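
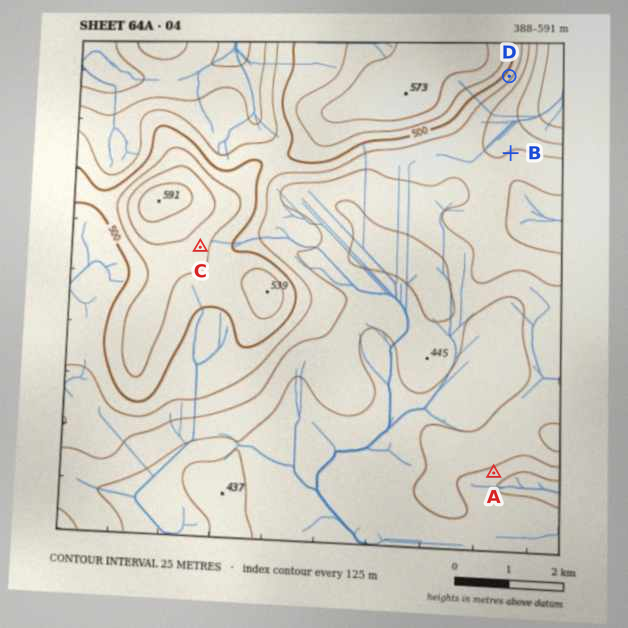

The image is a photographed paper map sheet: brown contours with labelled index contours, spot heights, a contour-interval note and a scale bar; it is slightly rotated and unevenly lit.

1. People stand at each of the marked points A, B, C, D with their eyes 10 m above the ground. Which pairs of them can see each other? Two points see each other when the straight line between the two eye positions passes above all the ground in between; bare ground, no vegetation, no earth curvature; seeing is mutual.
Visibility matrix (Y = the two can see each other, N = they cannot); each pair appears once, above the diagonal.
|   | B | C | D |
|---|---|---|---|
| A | N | N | N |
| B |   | Y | Y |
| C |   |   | N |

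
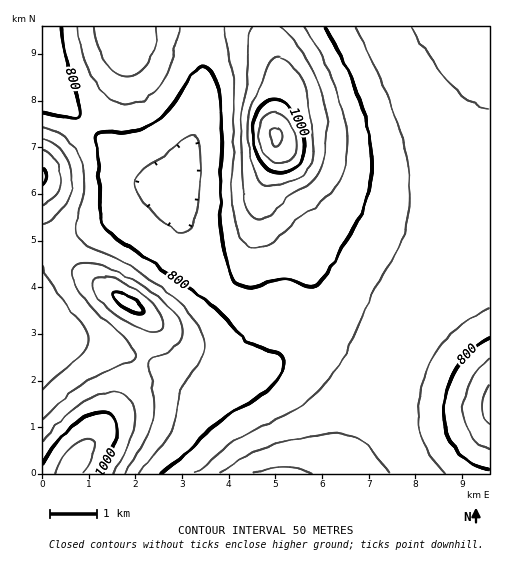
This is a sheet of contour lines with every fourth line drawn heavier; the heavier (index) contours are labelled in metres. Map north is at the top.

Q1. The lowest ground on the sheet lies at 640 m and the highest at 1110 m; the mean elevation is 810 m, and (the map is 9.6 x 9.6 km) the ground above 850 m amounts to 27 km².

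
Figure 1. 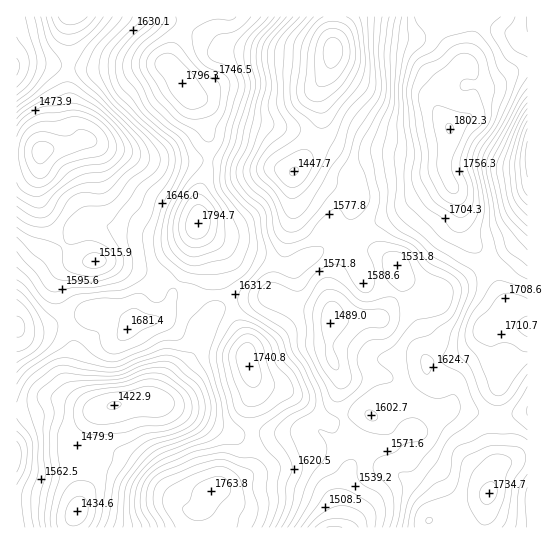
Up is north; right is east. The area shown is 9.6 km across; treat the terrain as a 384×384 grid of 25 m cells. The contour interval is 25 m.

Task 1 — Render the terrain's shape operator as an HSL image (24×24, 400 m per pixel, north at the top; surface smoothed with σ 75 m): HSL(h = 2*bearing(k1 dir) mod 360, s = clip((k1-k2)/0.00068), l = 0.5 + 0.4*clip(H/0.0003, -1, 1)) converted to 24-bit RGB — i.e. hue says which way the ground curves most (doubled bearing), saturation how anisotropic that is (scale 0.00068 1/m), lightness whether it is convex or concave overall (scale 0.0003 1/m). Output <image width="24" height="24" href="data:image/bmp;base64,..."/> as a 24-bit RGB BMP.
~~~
<image width="24" height="24" href="data:image/bmp;base64,Qk32BgAAAAAAADYAAAAoAAAAGAAAABgAAAABABgAAAAAAMAGAAATCwAAEwsAAAAAAAAAAAAApbdhbE0zDSMmER4ikTs3xRxDqLo1s9+NyaTBb7SqvquJ38HatY/Uek/HERTJJ4jFG31VKl1R6du879zpike1xENIyuKfYbuQfHhFoUxVHxRJDEhKQWKVk4zQ4OfrrrPRxojHzqjBjs2rq19owW2VkE2oQi5/VUWCV42CI3FTHe9DyJByry220qDQ9O3Xa4JIXcSmXnvINQuxOoTCBpeHKr/K5+zftJXUsKLS6+Dry33izJDPyHS+l1K+QEidLWutmIPIktbhNKKkrJNYeDl5msOI9q+U0mqK37nTMD1qGh1ZhJiyPIW7FKmOWdVuhne3vJer0YVWfx0syKNRsXqBmDixp2+8SW+ZMZpef5VIUIOUY0Scicy5cre53rnW9Nfr4E9ekStyH4+VNsjOZW+oRKaNKp8+SEgqiBMW0x8ApWkJw8oMS1YZQ1MolE1SnD2St243MsUyK0MkKGU2ibZgnZRViJY5qdVgUI82xGSnmZ8yGyUOHCkKXXkWNzAUIxoQKiAQvzIh89nJyractE6OPueSAOPuch754drtv3vIWEe1XZ42JEkimUgd28QAVZsHPVAoUk0kjRQaVhoLNToDEjgAIiQPPjIcImBBd69n6uSco+Onxtvwz/DzEimbDAsu2Z9FpEpqrSdtps+aIChppF2a8enayr1/lT9FNl5TYiWlyIrs79zsV0+7FF5aKamaL6XiW4XA6fXWneieV9SNtnyCIwYtXRRfws54aEahd5a6zoG0hCqpTqByxNed74Sd8NvjYXDqG1LHU2fF89jx6cbzSlTdS/PXAISeI6Xd8vHZ4tzvykqaa0IjDwM9UKbPr9DFckHWoMrRl0e7vh3a2MmMmrJHsj1U3O/cWinmfBXPcbyYQruJ16TW28T1gsfYIUljF31bmP95z0E7zBRozoZ8CgwpRG0qdpARIxURwNVJOXmtKhC48tvZsHfHmLvSuNqnKBJ3Y1rj09b4mJj02qzdnDmS1FR6q0N8FmAVifEAJCQPbSIV9agkFBAjbSAstudEC7Scic94LmkrDiAl4dJgzJ6hsNrRwnRXIzlXGsNRMnBeqyZcvjohli48pygUk24qrLh+07hQExsyNrCm4dqOHRNVUp/Q1/XWIGq7dSlNjysWFSQPRtoLd+ZHd7hLikpjrE5qaVUYJikKKiQJup4vvCZsy1FmudR+UbFprMqpQonkK3//+tH1VTfnLdeU5eNtJwwbMBAWx3Vkecm/Zd6BWuhzdJliUz2zxDbO31OdczfDM6nifbG4TSXH7K3T8u/ZYufcqsrHT8+uCy5RtzmW33+vmIzQyiCGrxWqOKvGksuxpcN+YehhXruSW8G/OkV6XRZ816KynqTbRjzSe5asFSBt3cPg9O3Xk7Xdi7PW15rSBhtCKDVc47yoPlCMwTDczW3fh461hVpN2uBiqfSQE8OARniDIS9fIRSr3szNfYG4bDmQqGqeK4C2Tb+j//zMnsZIS4KCwXqRHgKXWyiwvbFerjw5NCI7qIRYzGeWumaz3fbV0/jYQFmVHlpNED5FDBUnn85st3q4TjGsuIGncjpqaH4u/9qE/9k1ITIPITAKKBELDSYhwXF/2G2gPD58Wo6Nr3bB3c6m3//M3NFqUSM9PIFWEBsjCCsRWZUHUksaKQ4KVSkDTjUPV2Ea//Mx/9yMeFGcNiVcP2VkDVJJJqBOrz2LnXvBdpWobTRr4+CA/+mfnGEVYHUnKZMkEg0mJ3NURpcoJwwOKREKj3EnnYlBQMMzhfNT8u+xXG2ZTCfHjbDlRaz3FzGuTXqpnXWysj+msk+YtceO+eTS83OsqcyAQXUyEhgzJnZadyBzPBdVYJ61fsHTpL/Jr86qu+XF0OS1nKxsFoFxLMVvLU6fIw54ko+ySlWXqR6j3JVno/KhyWxk9Nff+arR1S+nlYXdF3TJNBSSOz7Xp83hSXSmpLh+1/Tbmt3e6sng48nkUXrQQJ57DyQeDjZClE13WyFEXSVm6PTX2ceUg4VB0LFB353C/V7t0L3jMjvzAB3wgIHldHTSpILm2/Dvz/nZQ8azyTlB4KhvmUlnlT6EVI+YBCIvLBxGjh9iSrl9v+6rw5/P6JTLvea+PXyj6pnt08GKJ2irCg+vWFnKb5PMlaPS49rH66qEcx4eX1Ij/8oMUkkWPVwjjX89DhQlDxEkXLFomb+MdewWfH0olMqG4MSwjUScdXY9nMpzJpOHCx03Vjl0kYRIWGYcik8O/2QQrlA2mUmA6rqx2ICaNZV0ZIg7FAwnBjk6K818cJ2u7IB0X9oyM20h4WsFakMXTb08"/>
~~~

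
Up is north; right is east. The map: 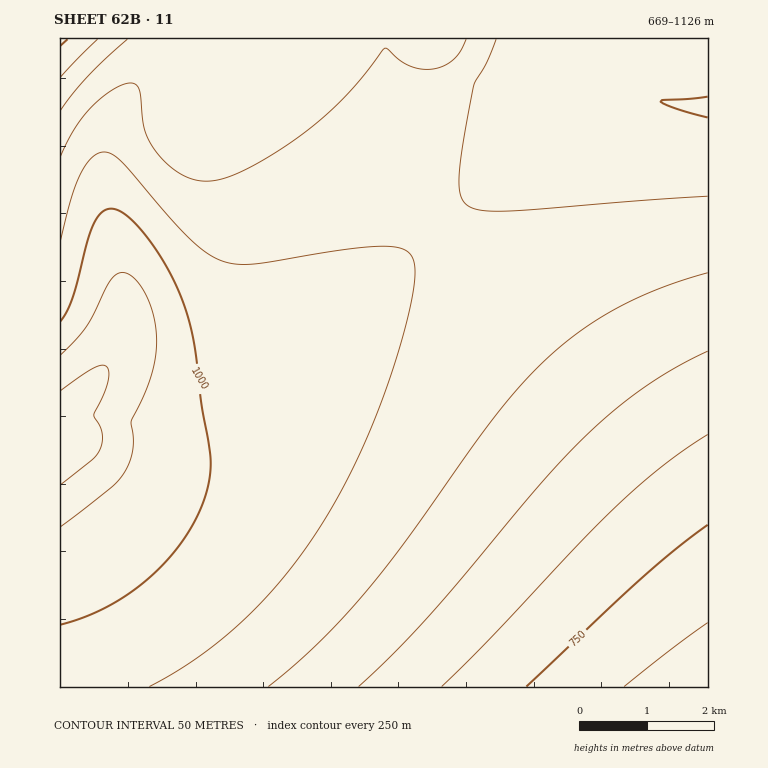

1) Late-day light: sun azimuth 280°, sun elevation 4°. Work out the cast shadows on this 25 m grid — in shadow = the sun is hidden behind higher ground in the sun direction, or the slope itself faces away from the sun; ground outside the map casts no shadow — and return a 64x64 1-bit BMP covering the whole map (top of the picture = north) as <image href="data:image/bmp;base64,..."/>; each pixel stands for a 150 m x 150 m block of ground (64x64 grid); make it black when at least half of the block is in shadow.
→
<image width="64" height="64" href="data:image/bmp;base64,Qk0+AgAAAAAAAD4AAAAoAAAAQAAAAEAAAAABAAEAAAAAAAACAAATCwAAEwsAAAIAAAAAAAAA////AAAAAAAAAAAAAAAAAAAAAAAAAAAAAAAAAAAAAAAAAAAAAAAAAAAAAAAAAAAAAAAAAAAAAAAAAAAAAAAAAAAAAAAAAAAAAAAAAAAAAAAAAAAAAAAAAAAAAAAAAAAAAAAAAAAAAAAAAAAAAAAAAAAAAAAAAAAAAAAAAAAAAAAAAAAAAAAAAAAAAAAAAAAAwAAAAAAAAAD4AAAAAAAAAP8AAAAAAAAA/+AAAAAAAAB/+AAAAAAAAB/4AAAAAAAAH/gAAAAAAAAf+AAAAAAAAB/wAAAAAAAAD/gAAAAAAAAP/AAAAAAAAA/+AAAAAAAAB/4AAAAAAAAD/wAAAAAAAAP/AAAAAAAAAf8AAAAAAAAB/wAAAAAAAAD/AAAAAAAAAP8AAAAAAAAA/wAAAAAAAAD/AAAAAAAAAP4AAAAAAAAA/gAAAAAAAAD+AAAAAAAAAPwAAAAAAAAA/AAAAAAAAAD4AAAAAAAAAPgAAAAAAAAA8AAAAAAAAADwAAAAAAAAAOAAAAAAAAAA4AAAAAAAAAHAAAAAAAAAAcAAAAAAAAABwAAAAAAAAAHAAAAAAAAAAcAAAAAAAAABwAAAAAAAAACAAAAAAAAAAAAAAAAAAAAAAAAAAAAAAAAAAAAAAAAAAAAAAAAAAAAAAAAAAAAAAAAAAAAAAAAAAAAAAAAAAAAAAAAAAAAAAA=="/>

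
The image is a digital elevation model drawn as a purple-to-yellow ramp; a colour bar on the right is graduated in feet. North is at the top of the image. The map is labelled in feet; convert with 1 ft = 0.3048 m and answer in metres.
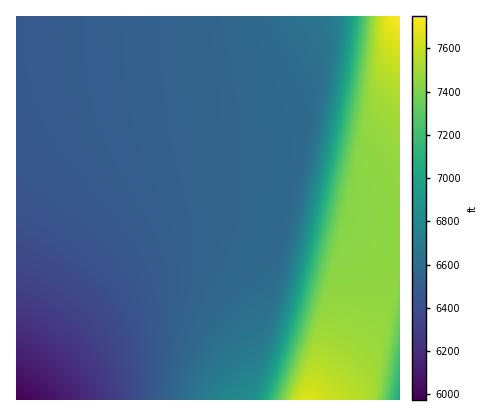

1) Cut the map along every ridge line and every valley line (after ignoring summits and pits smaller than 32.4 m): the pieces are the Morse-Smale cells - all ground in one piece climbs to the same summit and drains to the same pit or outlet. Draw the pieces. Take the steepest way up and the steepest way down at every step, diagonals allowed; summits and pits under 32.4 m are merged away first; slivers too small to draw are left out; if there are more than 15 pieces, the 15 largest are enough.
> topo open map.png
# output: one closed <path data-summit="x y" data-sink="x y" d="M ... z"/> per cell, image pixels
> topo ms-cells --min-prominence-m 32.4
<path data-summit="400 16" data-sink="16 400" d="M400 16l-384 0 0 360 37-64 37-48 36-33 38-21 40-10 40 0 94 21 38 11 24 2z"/><path data-summit="306 400" data-sink="16 400" d="M232 199l-36 2-32 9-26 13-28 21-35 38-29 42-30 54 0 22 302 0 46-52 16-26 16-60 4-8 0-20-24-2-112-29z"/><path data-summit="306 400" data-sink="400 400" d="M400 254l-15 54-10 24-19 26-36 42 80 0z"/>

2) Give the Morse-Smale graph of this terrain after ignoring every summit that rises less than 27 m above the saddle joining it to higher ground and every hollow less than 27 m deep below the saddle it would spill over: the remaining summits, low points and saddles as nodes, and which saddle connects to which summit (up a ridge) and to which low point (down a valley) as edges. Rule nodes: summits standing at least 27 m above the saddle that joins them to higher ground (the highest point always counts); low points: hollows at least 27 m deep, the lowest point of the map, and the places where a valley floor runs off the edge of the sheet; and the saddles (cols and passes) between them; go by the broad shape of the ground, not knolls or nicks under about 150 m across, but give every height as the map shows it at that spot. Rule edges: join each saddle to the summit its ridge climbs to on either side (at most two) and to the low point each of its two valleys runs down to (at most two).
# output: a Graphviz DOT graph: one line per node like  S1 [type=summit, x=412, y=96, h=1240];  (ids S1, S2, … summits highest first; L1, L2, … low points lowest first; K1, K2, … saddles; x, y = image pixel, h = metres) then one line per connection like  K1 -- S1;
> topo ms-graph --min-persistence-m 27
graph terrain {
  S1 [type=summit, x=400, y=16, h=2362];
  S2 [type=summit, x=304, y=400, h=2335];
  L1 [type=low, x=16, y=400, h=1821];
  L2 [type=low, x=400, y=400, h=2141];
  K1 [type=saddle, x=398, y=258, h=2272];
  K2 [type=saddle, x=400, y=234, h=2271];
  K1 -- S2;
  K1 -- L1;
  K1 -- L2;
  K2 -- S1;
  K2 -- S2;
  K2 -- L1;
}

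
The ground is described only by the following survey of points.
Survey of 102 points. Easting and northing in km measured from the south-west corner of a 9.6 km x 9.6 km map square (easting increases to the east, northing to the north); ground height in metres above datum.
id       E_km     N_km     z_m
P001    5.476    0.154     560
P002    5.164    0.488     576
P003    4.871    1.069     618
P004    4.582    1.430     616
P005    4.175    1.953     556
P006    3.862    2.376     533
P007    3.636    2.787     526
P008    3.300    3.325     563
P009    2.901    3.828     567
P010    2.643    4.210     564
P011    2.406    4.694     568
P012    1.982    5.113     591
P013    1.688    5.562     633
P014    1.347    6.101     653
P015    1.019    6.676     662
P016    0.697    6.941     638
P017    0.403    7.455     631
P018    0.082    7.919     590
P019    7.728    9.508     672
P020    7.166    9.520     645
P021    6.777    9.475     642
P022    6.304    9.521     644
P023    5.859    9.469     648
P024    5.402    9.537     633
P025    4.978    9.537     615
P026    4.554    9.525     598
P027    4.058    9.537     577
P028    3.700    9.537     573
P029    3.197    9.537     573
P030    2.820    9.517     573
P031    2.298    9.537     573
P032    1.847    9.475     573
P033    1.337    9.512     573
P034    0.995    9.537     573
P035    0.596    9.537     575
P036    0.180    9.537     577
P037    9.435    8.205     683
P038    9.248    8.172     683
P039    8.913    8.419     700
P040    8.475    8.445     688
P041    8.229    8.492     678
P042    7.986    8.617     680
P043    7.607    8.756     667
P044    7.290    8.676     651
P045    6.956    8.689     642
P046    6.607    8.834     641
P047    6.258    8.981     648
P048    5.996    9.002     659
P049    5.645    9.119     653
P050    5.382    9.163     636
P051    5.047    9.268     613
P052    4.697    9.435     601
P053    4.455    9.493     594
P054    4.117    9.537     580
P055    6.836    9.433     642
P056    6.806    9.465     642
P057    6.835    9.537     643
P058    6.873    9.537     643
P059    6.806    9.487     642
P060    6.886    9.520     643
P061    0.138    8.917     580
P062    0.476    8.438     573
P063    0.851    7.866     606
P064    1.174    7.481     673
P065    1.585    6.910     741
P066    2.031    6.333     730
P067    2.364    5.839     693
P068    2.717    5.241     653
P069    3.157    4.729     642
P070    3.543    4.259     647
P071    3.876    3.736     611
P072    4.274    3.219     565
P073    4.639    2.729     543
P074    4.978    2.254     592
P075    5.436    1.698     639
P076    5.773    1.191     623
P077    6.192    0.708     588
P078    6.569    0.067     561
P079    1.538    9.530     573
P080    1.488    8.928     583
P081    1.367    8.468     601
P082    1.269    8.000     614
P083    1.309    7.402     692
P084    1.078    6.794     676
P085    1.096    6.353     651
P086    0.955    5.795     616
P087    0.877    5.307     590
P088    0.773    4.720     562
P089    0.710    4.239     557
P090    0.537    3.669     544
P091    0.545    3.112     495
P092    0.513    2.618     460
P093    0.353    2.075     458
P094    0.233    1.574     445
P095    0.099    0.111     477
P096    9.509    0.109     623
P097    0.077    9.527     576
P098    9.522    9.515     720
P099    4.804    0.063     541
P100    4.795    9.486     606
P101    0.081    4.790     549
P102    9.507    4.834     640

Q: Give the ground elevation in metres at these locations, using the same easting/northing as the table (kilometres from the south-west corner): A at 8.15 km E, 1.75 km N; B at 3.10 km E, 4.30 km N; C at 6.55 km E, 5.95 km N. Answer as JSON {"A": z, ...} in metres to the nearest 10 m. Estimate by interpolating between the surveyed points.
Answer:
{"A": 640, "B": 610, "C": 570}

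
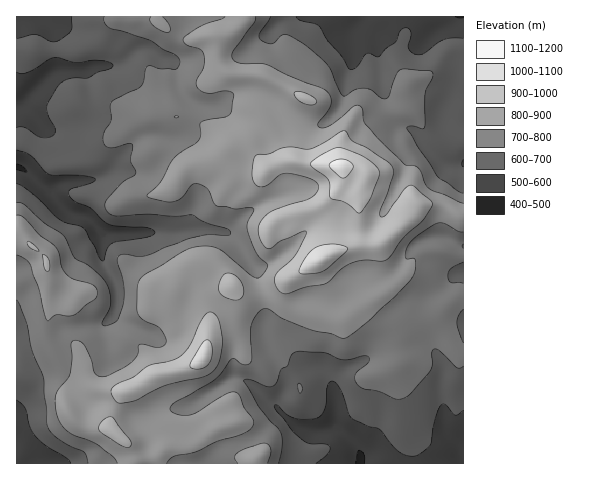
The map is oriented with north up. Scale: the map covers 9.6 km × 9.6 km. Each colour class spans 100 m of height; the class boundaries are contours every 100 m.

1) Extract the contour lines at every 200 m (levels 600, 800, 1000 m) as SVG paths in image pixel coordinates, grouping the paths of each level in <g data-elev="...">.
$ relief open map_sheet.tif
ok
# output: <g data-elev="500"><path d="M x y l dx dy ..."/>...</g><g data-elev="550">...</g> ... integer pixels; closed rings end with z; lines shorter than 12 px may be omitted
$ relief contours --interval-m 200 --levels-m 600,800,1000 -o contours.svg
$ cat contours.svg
<g data-elev="600"><path d="M316 463l12-10 2-4-1-3-6-2-14 0-5-3-12-11-18-24 2-1 2 0 8 9 9 4 13 1 10-1 4-4 3-5 2-21 3-7 5 1 5 6 8 25 3 5 17 8 11 3 17 20 11 7 11-1 12-9 5-28 6-13 5 0 9 10 8-5"/><path d="M17 400l8 9 5 18 6 10 11 9 19 12 5 5"/><path d="M17 150l14 5 14 16 4 3 32 1 14 3 0 2-3 2-22 7-2 4 2 4 6 5 14 6 13 12 6 4 8 2 30 2 6 2 2 4-9 3-34 6-5 6-3 11-2 1-18-32-4-3-13-3-7-3-26-25-10-8-7-3"/><path d="M17 72l4 2 6-1 22-14 6-2 21 6 18-3 10 1 7 2 2 3-4 3-11 3-9 6-20 1-6 2-4 4-12 21 1 10 7 13 0 4-2 3-5 2-7-1-16-10-8 1"/><path d="M463 38l-18 1-7 4-13 10-8 2-5-2-3-4-1-3 3-10 0-4-2-4-5 0-4 4-5 10-9 6-7 8-2 1-7-4-3 1-10 12-7 4-9-15-14-15-8-14-19-6-4-3"/><path d="M72 17l-1 14-14 10-7 0-15-6-18 4"/></g><g data-elev="800"><path d="M167 463l7-7 22-4 21-11 26-7 9-7 2-4-1-4-9-12-5-12-4-3-10 3-26 16-9 4-13-1-5-2-2-3 6-7 39-23 16-20 4 0 9 6 6-2 2-5-1-32 3-8 6-8 7-1 16 10 22 9 25 5 12 5 4 0 24-18 25-23 16-18 4-8 0-11-2-2-7 1-1-4 3-9 6-8 18-12 7-3 7 1 13 7 4 1"/><path d="M268 463l3-14-2-4-5-2-19 6-8 4-2 5 3 5"/><path d="M17 255l8 4 6 6 8 23 8 32 1 1 8-6 12 1 7-1 22-18 0-6-3-6-20-6-7-4-5-8-3-14-4-7-16-11-15-18-7-2"/><path d="M463 203l-35-15-3-5-6-15-5-2-7 0-3-2-39-40-2-5 0-9-3-4-6 0-25 20-9 2-2-3 0-2 10-12 3-8-1-7-4-6-36-14-24-12-24 0-8-3-2-5 1-4 21-30 2-5"/><path d="M151 17l-1 3 4 6 7 5 7 1 2-1 0-5-8-9"/><path d="M225 17l-26 10-14 9-2 4 3 5 14 4 4 5 0 12-8 15 1 7 4 3 7 2 16-2 8 1 2 4-3 16-6 5-18 3-7 3 1 11-2 6-25 18-13 23-14 15 18 6 9 0 7-4 10-12 5-3 6 2 6 4 6 14 3 3 19 3 16-1 2 3-7 12 1 8 9 22 10 11 1 2-6 10-6 2-38-29-12-3-17 3-44 25-5 5-2 5-1 23 1 7 5 6 14 6 4 3 5 11-2 6-7 1-17-3-2 2-1 9-7 8-20 12-8 2-5-2-3-3-3-12-8-16-6-4-5 2 0 16-2 16-3 5-8 10-4 8 1 10 2 11 4 8 6 6 30 13 15 11 4 7"/></g><g data-elev="1000"><path d="M194 369l9-1 7-6 2-13-3-9-2 0-4 2-11 19-2 6z"/><path d="M300 273l14 0 9-2 22-19 2-4-6-3-9-1-17 4-6 4-5 8-5 10z"/><path d="M357 213l3 0 2-2 9-15 8-21 0-4-2-4-15-11-22-8-10 2-18 11-2 3 1 2 17 14 2 18 16 5z"/></g>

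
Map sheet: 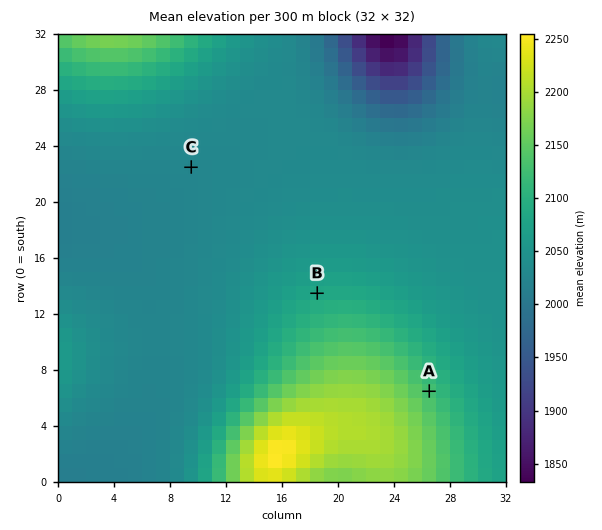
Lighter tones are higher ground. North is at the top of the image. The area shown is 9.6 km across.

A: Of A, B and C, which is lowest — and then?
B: C B A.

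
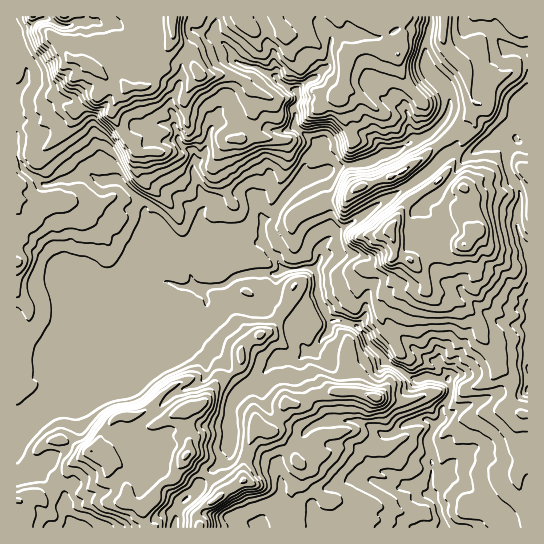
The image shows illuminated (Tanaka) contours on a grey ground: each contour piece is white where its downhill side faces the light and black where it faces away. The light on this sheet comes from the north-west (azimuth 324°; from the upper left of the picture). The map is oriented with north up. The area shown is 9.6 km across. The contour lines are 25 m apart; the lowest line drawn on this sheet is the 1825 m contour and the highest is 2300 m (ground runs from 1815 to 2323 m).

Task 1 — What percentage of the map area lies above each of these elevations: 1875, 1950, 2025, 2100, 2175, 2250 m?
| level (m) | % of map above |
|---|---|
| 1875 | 97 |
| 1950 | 86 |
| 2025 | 48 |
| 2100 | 26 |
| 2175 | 11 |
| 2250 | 3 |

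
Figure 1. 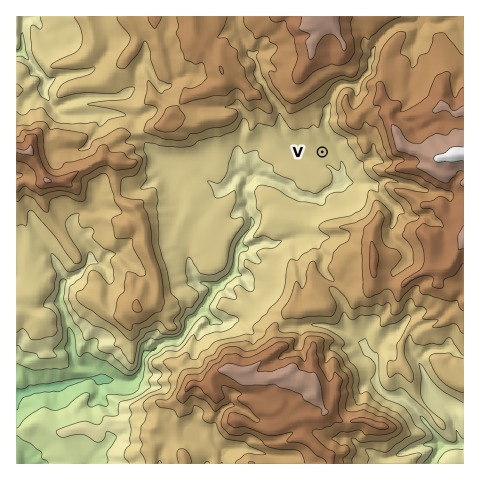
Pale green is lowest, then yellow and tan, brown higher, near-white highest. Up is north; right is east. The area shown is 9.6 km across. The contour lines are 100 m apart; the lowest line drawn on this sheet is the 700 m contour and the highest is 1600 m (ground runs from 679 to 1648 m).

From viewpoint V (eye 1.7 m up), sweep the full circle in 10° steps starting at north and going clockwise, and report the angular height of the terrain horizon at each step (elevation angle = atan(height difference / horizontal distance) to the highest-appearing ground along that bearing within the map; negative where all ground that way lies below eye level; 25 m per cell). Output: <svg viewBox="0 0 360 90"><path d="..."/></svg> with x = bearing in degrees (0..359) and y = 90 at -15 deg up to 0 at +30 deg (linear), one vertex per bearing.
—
<svg viewBox="0 0 360 90"><path d="M0 36l10 0 10-2 10-6 10-6 10-1 10 6 10-1 10-1 10 3 10 4 10 9 10 2 10-1 10-1 10 0 10 6 10 1 10 1 10-2 10 1 10 4 10 6 10-4 10-1 10 0 10 1 10-3 10-1 10-4 10 0 10-5 10 0 10-9 10-1 10 2"/></svg>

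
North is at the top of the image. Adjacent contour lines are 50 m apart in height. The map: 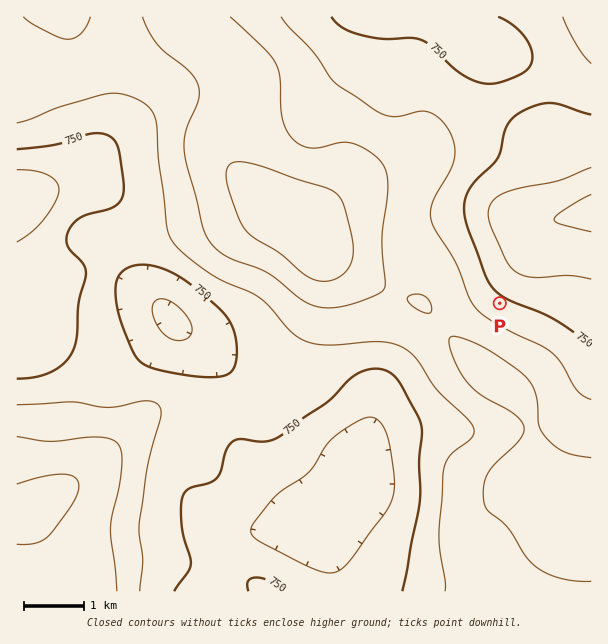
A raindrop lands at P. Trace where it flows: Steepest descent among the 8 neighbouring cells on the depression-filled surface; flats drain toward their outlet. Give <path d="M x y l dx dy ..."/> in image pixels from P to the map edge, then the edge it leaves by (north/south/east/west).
<path d="M500 303l18-18 1-7 3-5 0-3 3-4 0-3 5-8 1-7 3-5 0-3 3-6 14-13 4 0 2-2 7 0 2-1 7 0 2-2 7 0 2-1 7 0"/>
exit: east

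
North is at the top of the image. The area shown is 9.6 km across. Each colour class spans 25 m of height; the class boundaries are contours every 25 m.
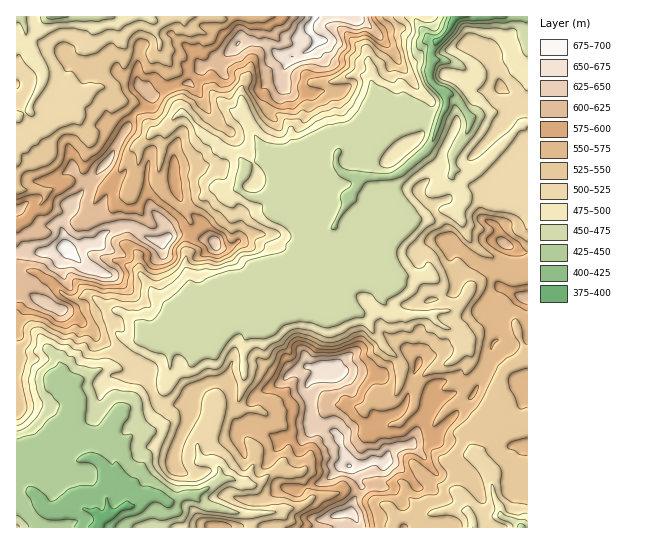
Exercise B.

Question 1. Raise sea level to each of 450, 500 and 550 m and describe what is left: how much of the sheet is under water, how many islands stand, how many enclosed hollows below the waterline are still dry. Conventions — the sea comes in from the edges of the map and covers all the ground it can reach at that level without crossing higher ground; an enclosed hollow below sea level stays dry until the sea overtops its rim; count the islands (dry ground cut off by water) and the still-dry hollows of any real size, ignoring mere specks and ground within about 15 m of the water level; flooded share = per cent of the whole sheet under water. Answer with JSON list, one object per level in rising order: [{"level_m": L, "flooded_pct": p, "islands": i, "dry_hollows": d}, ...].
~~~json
[{"level_m": 450, "flooded_pct": 8, "islands": 0, "dry_hollows": 0}, {"level_m": 500, "flooded_pct": 37, "islands": 0, "dry_hollows": 0}, {"level_m": 550, "flooded_pct": 66, "islands": 0, "dry_hollows": 0}]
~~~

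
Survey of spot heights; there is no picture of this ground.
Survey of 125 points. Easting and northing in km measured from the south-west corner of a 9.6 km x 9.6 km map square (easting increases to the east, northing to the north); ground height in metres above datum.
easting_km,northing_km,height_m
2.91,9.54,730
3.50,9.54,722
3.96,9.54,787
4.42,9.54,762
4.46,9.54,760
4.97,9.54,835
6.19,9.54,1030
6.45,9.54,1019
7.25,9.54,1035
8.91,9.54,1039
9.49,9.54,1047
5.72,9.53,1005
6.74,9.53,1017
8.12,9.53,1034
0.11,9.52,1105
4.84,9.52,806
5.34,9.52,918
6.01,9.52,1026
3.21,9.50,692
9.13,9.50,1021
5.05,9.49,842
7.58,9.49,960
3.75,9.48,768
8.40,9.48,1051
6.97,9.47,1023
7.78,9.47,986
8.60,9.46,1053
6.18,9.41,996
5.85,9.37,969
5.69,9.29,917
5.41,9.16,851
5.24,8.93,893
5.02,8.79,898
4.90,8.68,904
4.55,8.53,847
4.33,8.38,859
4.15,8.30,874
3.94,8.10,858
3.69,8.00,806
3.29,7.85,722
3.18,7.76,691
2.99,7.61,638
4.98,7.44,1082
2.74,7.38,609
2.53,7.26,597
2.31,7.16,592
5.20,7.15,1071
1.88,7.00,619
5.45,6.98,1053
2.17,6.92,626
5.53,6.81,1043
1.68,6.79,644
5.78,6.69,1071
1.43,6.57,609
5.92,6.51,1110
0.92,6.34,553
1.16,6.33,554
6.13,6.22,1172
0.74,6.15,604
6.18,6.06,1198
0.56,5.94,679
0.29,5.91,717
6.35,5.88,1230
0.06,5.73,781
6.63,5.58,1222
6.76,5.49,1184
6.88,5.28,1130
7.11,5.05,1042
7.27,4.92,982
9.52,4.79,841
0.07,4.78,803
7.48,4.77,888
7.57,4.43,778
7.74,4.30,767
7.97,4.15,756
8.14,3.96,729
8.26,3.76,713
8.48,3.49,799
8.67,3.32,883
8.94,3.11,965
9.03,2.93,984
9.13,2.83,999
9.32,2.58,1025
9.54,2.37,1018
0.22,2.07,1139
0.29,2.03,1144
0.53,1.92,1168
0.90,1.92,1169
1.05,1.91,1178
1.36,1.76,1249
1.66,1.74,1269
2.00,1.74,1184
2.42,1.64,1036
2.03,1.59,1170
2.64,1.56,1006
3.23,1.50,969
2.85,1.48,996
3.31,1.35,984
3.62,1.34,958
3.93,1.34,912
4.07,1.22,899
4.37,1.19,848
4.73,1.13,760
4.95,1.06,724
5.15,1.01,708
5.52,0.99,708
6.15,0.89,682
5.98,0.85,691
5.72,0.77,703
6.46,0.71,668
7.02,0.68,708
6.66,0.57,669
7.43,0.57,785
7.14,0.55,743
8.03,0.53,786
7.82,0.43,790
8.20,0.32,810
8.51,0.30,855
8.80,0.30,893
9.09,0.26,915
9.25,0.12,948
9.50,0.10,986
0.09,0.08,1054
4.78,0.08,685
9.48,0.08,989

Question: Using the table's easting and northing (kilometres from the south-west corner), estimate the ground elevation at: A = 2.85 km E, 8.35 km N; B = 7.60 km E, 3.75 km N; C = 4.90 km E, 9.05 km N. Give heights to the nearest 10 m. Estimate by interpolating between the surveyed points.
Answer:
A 630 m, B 660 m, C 780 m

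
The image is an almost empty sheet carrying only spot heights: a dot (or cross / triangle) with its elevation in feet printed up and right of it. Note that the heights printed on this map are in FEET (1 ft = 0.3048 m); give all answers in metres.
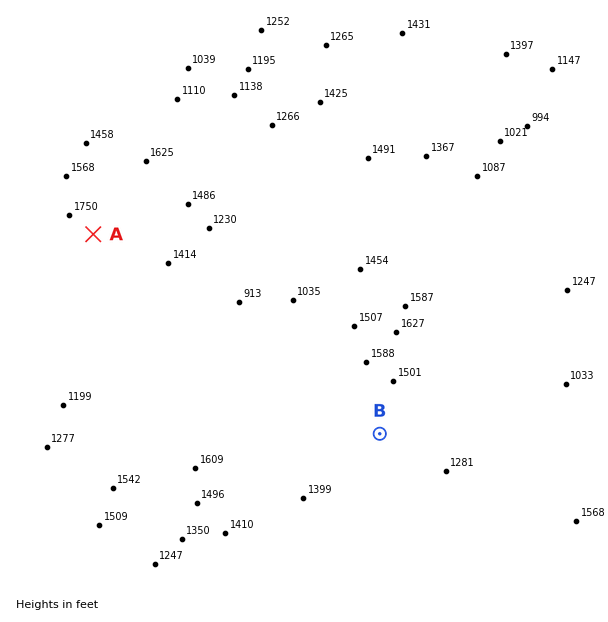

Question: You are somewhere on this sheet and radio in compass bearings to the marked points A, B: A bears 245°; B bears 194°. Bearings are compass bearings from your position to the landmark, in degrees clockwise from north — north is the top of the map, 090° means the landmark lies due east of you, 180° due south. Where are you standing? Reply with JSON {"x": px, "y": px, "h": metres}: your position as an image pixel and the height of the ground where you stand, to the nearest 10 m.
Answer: {"x": 474, "y": 57, "h": 420}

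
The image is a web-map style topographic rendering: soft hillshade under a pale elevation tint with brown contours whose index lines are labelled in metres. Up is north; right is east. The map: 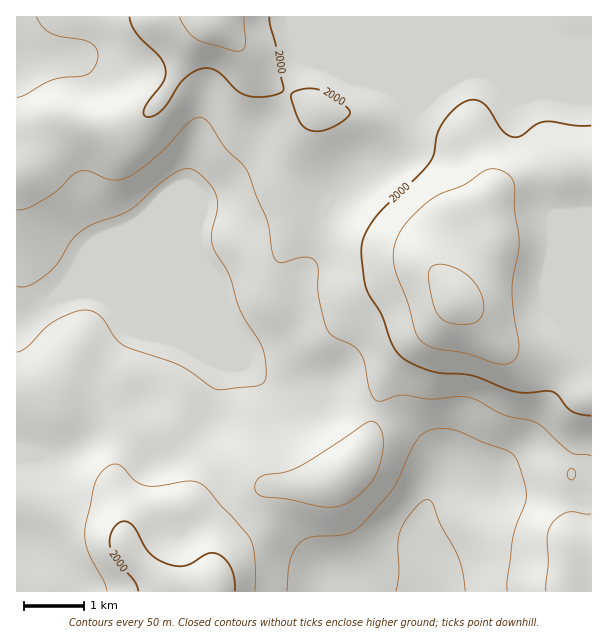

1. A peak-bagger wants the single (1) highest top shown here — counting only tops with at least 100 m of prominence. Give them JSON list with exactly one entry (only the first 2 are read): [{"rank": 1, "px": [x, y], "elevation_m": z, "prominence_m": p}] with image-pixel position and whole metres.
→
[{"rank": 1, "px": [458, 300], "elevation_m": 2118, "prominence_m": 279}]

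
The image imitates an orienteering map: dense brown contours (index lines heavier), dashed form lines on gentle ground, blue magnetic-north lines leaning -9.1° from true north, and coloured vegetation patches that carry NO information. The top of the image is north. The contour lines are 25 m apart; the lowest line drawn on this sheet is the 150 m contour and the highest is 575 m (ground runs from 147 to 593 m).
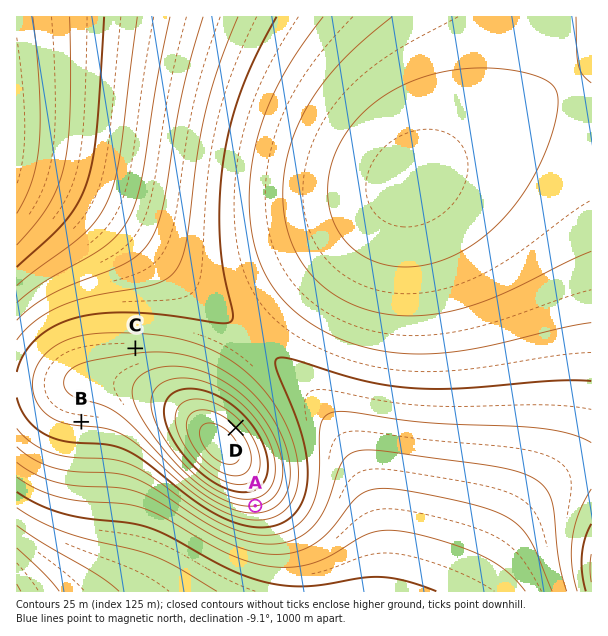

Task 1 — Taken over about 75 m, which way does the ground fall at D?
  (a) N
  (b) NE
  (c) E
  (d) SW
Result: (b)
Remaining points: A S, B S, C N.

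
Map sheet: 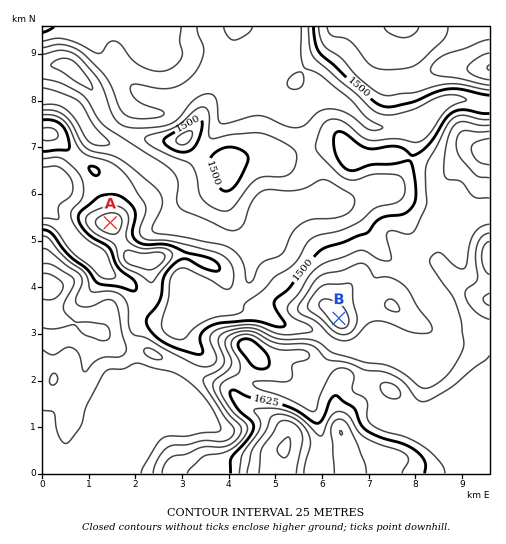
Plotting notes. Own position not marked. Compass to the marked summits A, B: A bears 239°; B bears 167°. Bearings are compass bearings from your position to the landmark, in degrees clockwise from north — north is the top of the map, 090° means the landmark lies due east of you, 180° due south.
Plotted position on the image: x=292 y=114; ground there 1440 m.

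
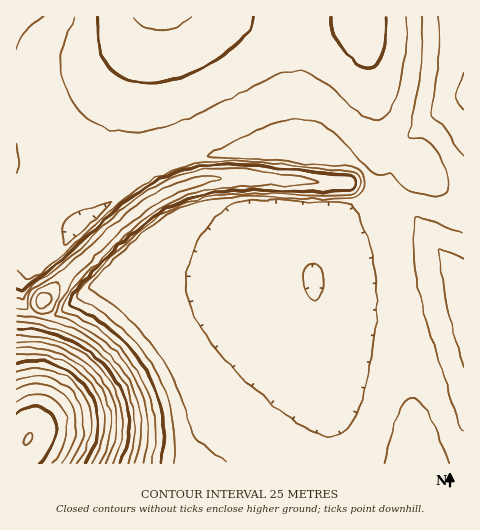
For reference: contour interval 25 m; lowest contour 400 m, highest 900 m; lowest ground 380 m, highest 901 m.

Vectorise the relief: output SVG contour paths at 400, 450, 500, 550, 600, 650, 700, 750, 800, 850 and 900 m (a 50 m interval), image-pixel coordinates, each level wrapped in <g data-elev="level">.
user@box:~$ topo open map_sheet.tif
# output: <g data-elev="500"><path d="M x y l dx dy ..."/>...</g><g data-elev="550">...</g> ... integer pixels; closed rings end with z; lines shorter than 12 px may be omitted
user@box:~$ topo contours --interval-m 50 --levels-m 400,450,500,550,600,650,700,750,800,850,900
<g data-elev="400"><path d="M463 365l-17-63-5-29-2-22 1-2 2 1 21 9"/><path d="M315 299l-3-1-4-5-4-12 1-11 3-5 4-1 3 0 4 3 4 13-1 14-3 4z"/><path d="M463 110l-6-14 6-24"/></g><g data-elev="450"><path d="M227 463l-27-21-5-5-21-56-11-20-13-19-24-26-36-28-1-2 27-29 29-26 23-16 22-11 18-4 23-3 110 2 12-1 7-4 4-7 1-8-4-7-8-5-31-1-64-7-51-2 44-24 32-12 19-2 10 2 9 3 16 12 35 35 10 4 9-1 9 11 9 5 23 5 8-1 6-2 2-5 0-8-11-27-11-10-18-5 12-68 2-27-1-25"/><path d="M450 463l-12-29-11-21-8-12-7-3-7 3-6 11-15 51"/><path d="M64 245l-1-16 1-6 4-5 11-7 31-9-5 7-23 22z"/><path d="M17 143l1 19-1 12"/><path d="M44 17l-10 7-8 7-5 8-4 11"/></g><g data-elev="500"><path d="M161 463l3-22-1-22-5-22-9-21-15-22-18-20-21-16-26-13 0-4 3-6 15-17 46-45 25-18 24-14 22-6 28-4 90 1 27-1 4-2 3-3 0-5-2-3-5-3-110-11-33 2-28 6-22 9-22 14-24 20-61 55-18 13-7 7-7-1"/><path d="M98 17l1 28 3 10 6 10 8 8 9 6 11 3 12 2 16-2 16-4 17-8 18-10 17-12 14-13 6-9 2-9"/><path d="M331 17l2 15 10 16 13 15 6 3 6 2 8-4 6-10 4-18 1-19"/></g><g data-elev="550"><path d="M143 463l5-22 0-22-5-22-11-22-13-19-17-16-21-14-26-11-1-2 22-36 33-34 24-22 19-14 20-11 20-8 26-8 2-1 0-1-16-1-20 3-16 6-17 9-28 21-61 54-29 18-5 8-1 13-10-2"/></g><g data-elev="600"><path d="M127 463l7-23 0-24-6-25-14-23-19-19-22-14-26-9-30-4"/><path d="M40 308l6 0 4-3 1-7-2-5-7 0-5 4-1 7z"/></g><g data-elev="650"><path d="M112 463l9-21 2-22-5-23-12-21-17-18-21-13-25-8-26-2"/></g><g data-elev="700"><path d="M99 463l9-21 3-19-3-21-10-19-16-17-20-11-22-7-23 0"/></g><g data-elev="750"><path d="M85 463l10-19 3-20-2-18-8-16-14-15-18-10-20-4-19 2"/></g><g data-elev="800"><path d="M71 463l9-17 4-18-1-16-7-15-12-12-15-8-16-2-16 5"/></g><g data-elev="850"><path d="M52 463l9-14 6-14 0-14-4-11-9-11-12-5-13 1-12 6"/></g><g data-elev="900"><path d="M25 445l3-1 4-4 0-3-1-3-3 0-3 4-1 4z"/></g>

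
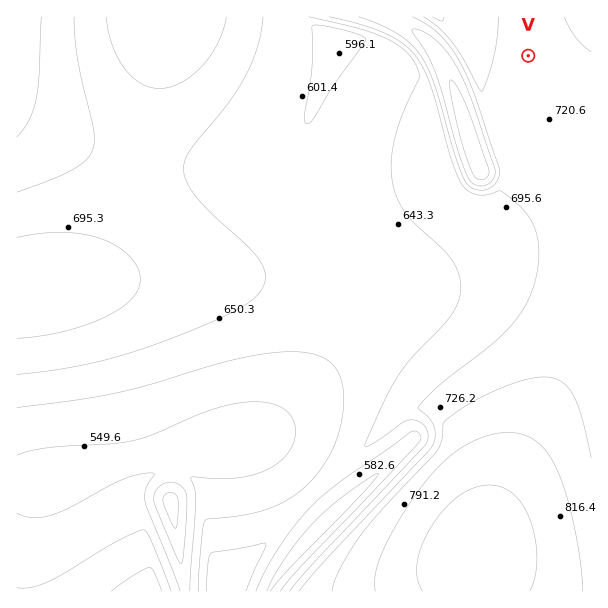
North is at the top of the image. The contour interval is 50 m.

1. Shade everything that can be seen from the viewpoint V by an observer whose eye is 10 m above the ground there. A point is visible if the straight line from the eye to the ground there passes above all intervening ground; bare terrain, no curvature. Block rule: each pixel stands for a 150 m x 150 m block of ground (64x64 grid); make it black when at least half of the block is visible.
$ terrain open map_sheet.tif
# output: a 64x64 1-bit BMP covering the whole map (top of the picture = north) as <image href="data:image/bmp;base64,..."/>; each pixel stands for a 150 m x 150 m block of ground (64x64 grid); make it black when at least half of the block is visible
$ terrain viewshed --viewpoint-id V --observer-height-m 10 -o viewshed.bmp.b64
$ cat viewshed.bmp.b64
<image width="64" height="64" href="data:image/bmp;base64,Qk0+AgAAAAAAAD4AAAAoAAAAQAAAAEAAAAABAAEAAAAAAAACAAATCwAAEwsAAAIAAAAAAAAA////AAAAAAAAAAAAAAAAAAAAAAAAAAAAAAAAAAAAAAAAAAAAAAAAAAAAAAAAAAAAAAAAAAAMAAEAAAAAAA/8AwAAAAAAD///AAAAAAAP//8AAAAAAAf//wAAAAAAB///AAAAAAAH//8AAAAAAAf//wAAAAAAA///AAAAAAAD//8AAAAAAAH//wAAAAAAAf//AAAAAAAA//8AAAAAAAH//wAAAAAAAP//AAAAAAAA//8AAAAAAAD//wAAAAAAAH//AAAAAAAAf/8AAAAAAAB//wAAAAAAAD//AAAAAAAAP/8AAAAAAAA//wAAAAAAAB//AAAAAAAAH/8AAAAAAAAP/wAAAAAAAAP/AAAAAAAAA/8AAAAAAAAB/wAAAAAAAAD/AAAAAAAAAP8AAAAAAAAA/wAAAAAAAAB/AAAAAAAAAH8AAAAAAAAAfwAAAAAAAAA/AAAAAAAAAD8AAAAAAAAAPwAAAAAAAAA/AAAAAAAAAD8AAAAAAAAAPAAAAAAAAAw4AAAAAAAADnAAAAAAAAAf8AAAAAAAAB/wAAAAAAAAP/AAAAAAAAA/8AAAAAAAAD/wAAAAAAAAP/AAAAAAAAB/8AAAAAAAAH/4AAAAAAAAf/wAAAAAAAD//AAAAAAAAP/+AAAAAAAB//8AAAAAAAH//wAAAAAAA7//AAAAAAAHH/8AAAAAAA4f/w=="/>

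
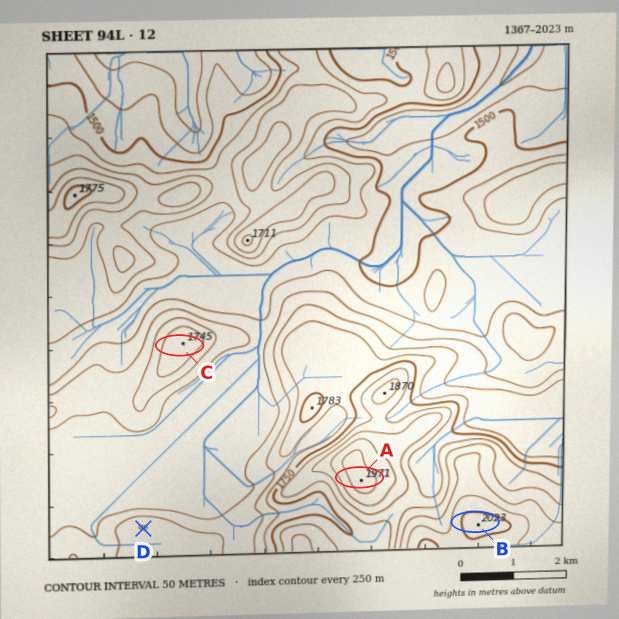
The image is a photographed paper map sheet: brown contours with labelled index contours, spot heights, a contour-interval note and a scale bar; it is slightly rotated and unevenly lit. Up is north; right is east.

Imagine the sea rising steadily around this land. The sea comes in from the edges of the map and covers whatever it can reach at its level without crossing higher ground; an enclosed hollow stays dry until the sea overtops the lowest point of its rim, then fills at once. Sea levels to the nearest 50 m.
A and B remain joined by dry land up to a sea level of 1850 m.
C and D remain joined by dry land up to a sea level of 1600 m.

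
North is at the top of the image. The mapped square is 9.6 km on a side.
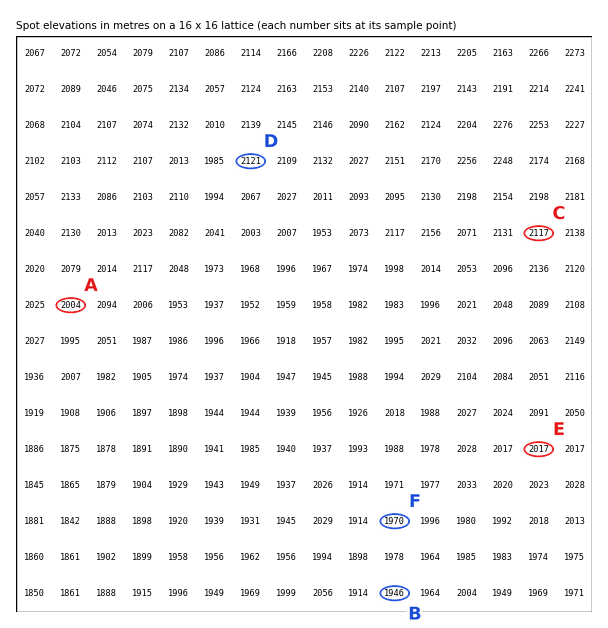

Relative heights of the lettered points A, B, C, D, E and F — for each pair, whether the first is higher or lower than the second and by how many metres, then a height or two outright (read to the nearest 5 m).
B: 175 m lower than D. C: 170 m higher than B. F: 150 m lower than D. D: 115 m higher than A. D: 105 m higher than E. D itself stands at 2120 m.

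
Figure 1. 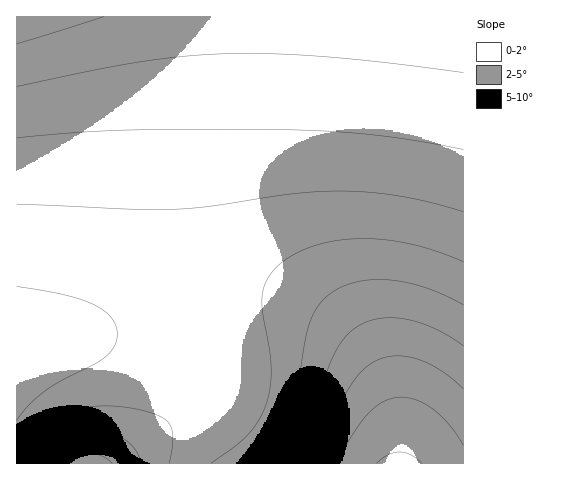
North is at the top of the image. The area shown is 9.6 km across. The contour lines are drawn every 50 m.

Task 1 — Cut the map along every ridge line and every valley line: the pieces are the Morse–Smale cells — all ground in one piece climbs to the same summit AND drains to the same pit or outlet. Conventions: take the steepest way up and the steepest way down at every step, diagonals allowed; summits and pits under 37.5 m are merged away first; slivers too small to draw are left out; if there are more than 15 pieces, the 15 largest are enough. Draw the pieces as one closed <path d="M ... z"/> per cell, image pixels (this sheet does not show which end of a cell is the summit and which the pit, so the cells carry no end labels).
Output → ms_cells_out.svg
<path d="M463 16l-288 1 6 26 3 44 0 87 2 44 11 74 21-3 24 0 30 5 35 12 29 19 26 26 13 19 11 21 10 36 3 37 65-1z"/><path d="M174 16l-158 1 1 339 31-12 50-13 57-27 42-12-7-42-5-48-2-135-5-39z"/><path d="M242 289l-24 0-21 4 14 69 1 21-3 10-95 70 284 1 0-29-9-35-14-30-19-27-20-18-29-19-35-12z"/><path d="M196 292l-41 12-57 27-50 13-30 10-2 2 0 107 97 1 91-66 7-9 1-15-7-45z"/>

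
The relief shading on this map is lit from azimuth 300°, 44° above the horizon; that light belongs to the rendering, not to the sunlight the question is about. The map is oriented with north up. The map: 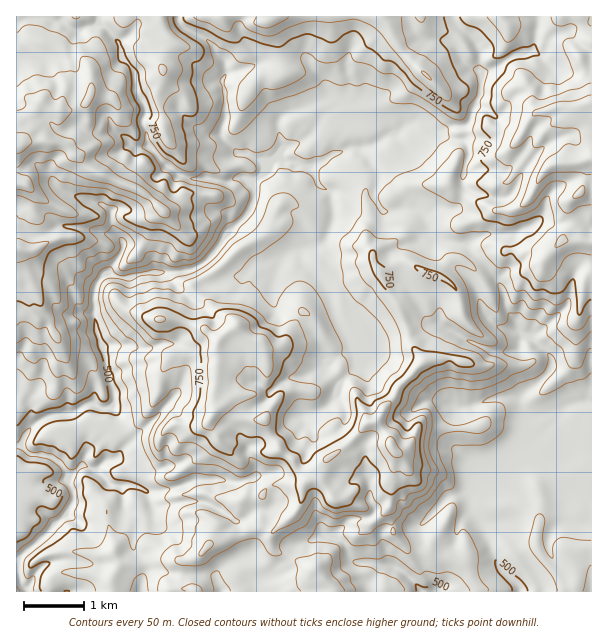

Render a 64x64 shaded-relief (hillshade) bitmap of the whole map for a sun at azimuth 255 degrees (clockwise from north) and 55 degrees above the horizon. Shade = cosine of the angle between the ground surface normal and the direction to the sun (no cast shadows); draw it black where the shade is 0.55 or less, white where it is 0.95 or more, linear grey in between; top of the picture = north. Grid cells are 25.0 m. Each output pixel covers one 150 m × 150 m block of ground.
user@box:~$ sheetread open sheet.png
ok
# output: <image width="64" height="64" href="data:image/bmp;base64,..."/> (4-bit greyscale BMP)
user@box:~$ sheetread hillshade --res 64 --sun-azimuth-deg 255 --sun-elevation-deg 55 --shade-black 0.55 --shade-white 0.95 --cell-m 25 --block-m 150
<image width="64" height="64" href="data:image/bmp;base64,Qk12CAAAAAAAAHYAAAAoAAAAQAAAAEAAAAABAAQAAAAAAAAIAAATCwAAEwsAABAAAAAAAAAAAAAAABEREQAiIiIAMzMzAERERABVVVUAZmZmAHd3dwCIiIgAmZmZAKqqqgC7u7sAzMzMAN3d3QDu7u4A////AJ79qszduHruyqllnLqrvMy7t0R6qXWKvdy6h1ncvMqYzv27u8yoit3LuYirqqu8zMuFRYqYacurzKh2jNvMupj9zcuqu7qavN26mauqu7vNyVNHmYi9y7q7l2jNu8urqf3Ly7u8ypm97cyWiqq8u7uoY0iqq92qqqqGe9u8urqprMy7ury4iszLvch3ms25mZh0erqr25qZqoaMyruquqpWq7uprLiLuqve2piJzaeImIjMqay3iqiadqy7y5q5mXVay5rMqZqqvO7Lmau8p3iIrO24q2SLuIl4q6vLmamZiFa7rNypqqrN7duHrMu7hli7zdqYVYu5d4m7q8uYmqqYZ4re3Jmqqt7duHrLu7y2ScqLzMg0ebp2m7qru5iaqpiaZt/biLqb3duqzcqrvNpc7Jl52lRGmoerqqqqmZqqqql1v9l4qZzdy8zMurqs7I3rhmvadlRImaqqqqupmqqpl1bepnq6zdzMupq7q7ztrLmYe+uZchWIqqqqu5mqqqmHWex4zLze6pq7vdu8ze3KmJiM7LpQJEeqqqq6maqqmZZIyqzbu87durvNyZzO7LuZmJztyTEQN6qqqqqqqqpWZq2quszM7s3dzN24vc3JvLmYrO63EAFYqqqqqqqqqmm83Zm7vM3/3Lze23ndymerupit/pQABHmqqqqqqqqq3dzLmru6vv/Ny97Iec22R5q7qa37ZQAmmrqZmqqqqqqt26qqu7u9/9zd3aebu4Roq7q8vNg1MCiruoeJqqqqqmnLqZqqqs3u7M7riazKQ3mrur7rhCZgJ5q6hmmqqqqqeJqqu5iL7szczuyJq7kyeauqv+pxF3MViaqGaKqqqqqKuYmqmr7/6r3e7aiZmXRpqqrfuaQDZUaaqph4qqqqqqvMmZe7rv/7i979qZl3h3moeu14mUFGeaqpmZq7qZqqu82qp5ie//yJ3/6pmHeJiZdp2ljMk0Z5q7mIiazKmarLvcuWh7//7anO/riIqmWIiImoi925RXm7qYd4mrupmdy92nV2z/7tur7+uZm7ZGeJqpirzM2WebupdmiIi9yX3L3ZVmbf7d3Lvf+5mrpldniqmaq83tqJu4ZVRphq7ZXsvdg1Nt7d3cu8/7mauXZmaKqaqrzuuYiGQ0VYqIztlbzNxTIp7u7tzM3uuaqoZ2VpqIqqvf2Xh2V6pkeZze2Xq8yTIUz+7/27zu2qqXRGdnmHmqq97IiHi9pDV6ze7ZesymMxbv/v/am8uKyUIliYmWiqq87qeJrNkieJvN7+lsynREKf///sh3iJy2ESerqXaaqr3tmJrNsymnrMze+my5ZUNK/+y6llV6uWM0aby4Z6qrzuyJqs2Sa4i9zMzti7l2NTn/qJmGV6uHd4iKy6d5q7ze2YmqzHObe83byt67qHRGKfxWiXV7uYmZmZq7mIq7ze64mqvLVbl97dy4vcqYdFY2uGmpd6uZmqqqmqqpm7ze7JmrvLdJp67u7JisyphleGNs2pqsy8y6mqqaqpqqve7aibypdoqZvf/rh5zZl1eYZXvth625isypmZmqqqq97smaqGeJqZzM7+uHi8mWV5h4h764rdtyjNqZmZqqqs3ut4mGeaqJzdzN3JiKt4h3mYiEfey83YEZzKmZmaqr3dyXeIiaqqvdurzMuqq4mqqXVFW+7bzccwOsy6mZqqrMy3eZiJvMu7u6u8zKqZqqiJh3ed7cvLdVMnzMupiambzKiKqZq926u8urzdypi7mKuodK/t3aZFZUabzLmZqYrMuZqqmszLzdy5it7bqsyruFVVvu79g0RWiXjNuZmYirzKq6qrvMze3MyGruua3bdUV5zd3tg0Zol1Vr3KmIibzLq7qrvMzNyqzdZ+7JjKQliru93bUjaGZkNWvbmYiKzMuru7zNypvdy961rduZUVrMzMynQlRFVmZ3i7upiKzLupq7u8y4nd3KztiL3LhUjN3clUVVQ3uYqXiqq6mZvLuqmrqqvLiM3My97Zq7tmi93KdUZ4UI7GZ3iYiaqqq7uqmrqqu8ypzd3Lzuy6qleazbZEZ3Y47XRWd4mqqruqq7qruqq7zLm+7cq93KqriJqph2VEZ5/5RFZoq7qavLqqqru6qru7qs3e66u8uquZmHiHdkanv9YzVou6mZq7u6q7qqqrqqu83u7tq7u7u5h3iJmFa5XfpDV2nLiZm7qruqqqqqu7vNzv3N3LzLu7iZqommW7Q96VaHV8yIibuqq6qqqqqrzdys677uy8uqqrqqmZV8pCzpepVWzZeJqruqqqqqqrze7GjN3e7LqqqsypiaqIpgTumadVbOp3maqqqqqru7ve7YR87t3Kmpmru5iJq5Z0Gf2pdEV825mZmaqru6u83e7qZlru3LiJiaq6mJmrhWU7/adURpzcqrmIiau6u7zv/qVWWd3Mp3iqurqZqbyEZV39pkRXi8y7uph5u6u8zO/7VFZpzdyGebzcupqqu3RFvuyWRXd7zLu6h4u6q83c77dVV5vM2oiKztqqqqq6dUjuyod4ZIzbq8qIvLmszd3rdmd6q9uqqrzeuJqqqZmHWuy6qYYlvcq8uom8uZzd3bd4iJqL3aibzNyqu6mHiqd73LunMnzcq8yoiby5m93cl4mZqZzeyYq8y7y6mIiamcy7u4JL3dqd24eJq7qb3dp4qoiazd64ecy7uqmYm7mL3Kq7Us3Mua3cqHiruqvMuXm5d6zN3Jd5zbqp"/>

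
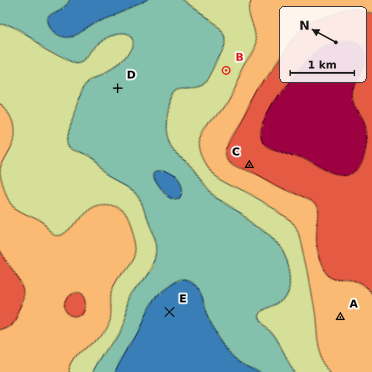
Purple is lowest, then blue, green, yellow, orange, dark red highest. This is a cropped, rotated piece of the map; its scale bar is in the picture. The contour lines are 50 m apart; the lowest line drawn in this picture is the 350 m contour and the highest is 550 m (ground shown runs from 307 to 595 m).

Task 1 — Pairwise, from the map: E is below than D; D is below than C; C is above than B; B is below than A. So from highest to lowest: C A B D E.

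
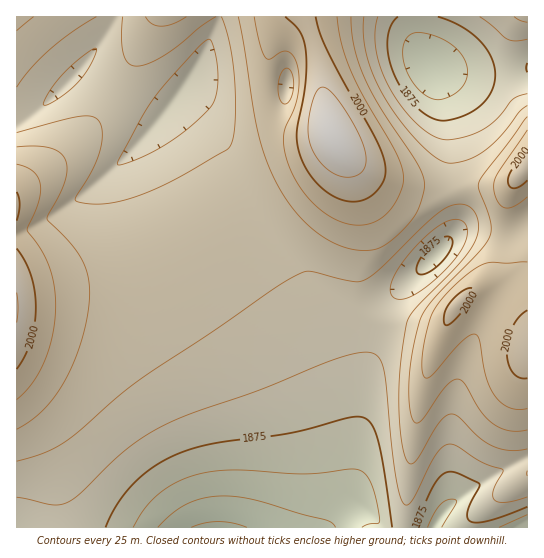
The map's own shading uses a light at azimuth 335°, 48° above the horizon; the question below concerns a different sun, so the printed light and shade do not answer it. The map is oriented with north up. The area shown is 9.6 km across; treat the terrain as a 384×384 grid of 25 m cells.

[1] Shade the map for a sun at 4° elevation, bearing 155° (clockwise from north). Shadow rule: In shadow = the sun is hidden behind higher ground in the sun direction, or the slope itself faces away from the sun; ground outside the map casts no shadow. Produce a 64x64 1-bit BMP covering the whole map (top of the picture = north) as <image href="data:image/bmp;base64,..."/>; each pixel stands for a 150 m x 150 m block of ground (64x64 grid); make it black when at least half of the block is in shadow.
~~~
<image width="64" height="64" href="data:image/bmp;base64,Qk0+AgAAAAAAAD4AAAAoAAAAQAAAAEAAAAABAAEAAAAAAAACAAATCwAAEwsAAAIAAAAAAAAA////AAAAAAAAAAAAABgEAAAAAAAAEAYAAAAAAAAAAwAAAAAAAAABgAAAAAAAAADgAAAAAAAAADAAAAAAAAAACAAAAAAAAAACAAAAAAAAAAAAAAAAAAAAAAAAAAAAAAAAAAAAAAAAAAAAAAAAAAAAAAAAAAAAAAAAAAAAAAAAAAAAAAAAAAAAAAAAAAAAAAAAAAAAAAAAAAAAAAAAAAAAAAAAAAAAAAAAAAAAAAAAwAAAAAAAAADAAAAAAAAAAOAAAAAAAAAA4AAAAAAAAADwAAAAAAAAAPAAAAAAAAAA+AAAAAAAAAD8AAAAAAAAAP4AAAAAAAAA/wAAAAAAAAD/gAAAAAAAAP/AAAAAAAAA/8AAAAAAAAB/4AAAAAAAAH/gAAAAAAAAP+AAAAAAAAAf4AAAAAAAAA/AAAAAAAAAB4AAAAAAAAAAAAAAAAAAAAAAAAAAAAAAAAAAAAAAAAAAAAAAAAAAAAAQAAAAAAAAADwAAAAAAAAAPgAAAAAAAAB/gAAAAAAAAH/AAAAAAAAAf+AAAAAAAAD/8AAAADAAAP9wAAAAcAAA/xgAAAB4AAH/DAAAAHgAAf8AAAAAeAAB/wAAAAB4AAH+AAAAAHAAAfwAAAAAMAAB+AAAAAAAAABgAAAAAAAAAAAAAAAAAAAAAAAAAAAAAAAAAAAAAAAAAAAAAAAAAAAAAA=="/>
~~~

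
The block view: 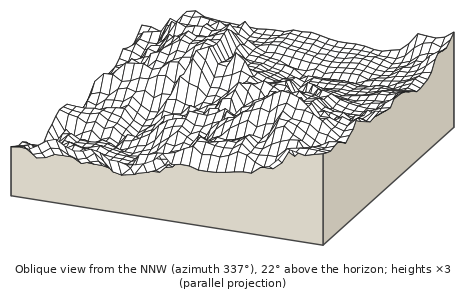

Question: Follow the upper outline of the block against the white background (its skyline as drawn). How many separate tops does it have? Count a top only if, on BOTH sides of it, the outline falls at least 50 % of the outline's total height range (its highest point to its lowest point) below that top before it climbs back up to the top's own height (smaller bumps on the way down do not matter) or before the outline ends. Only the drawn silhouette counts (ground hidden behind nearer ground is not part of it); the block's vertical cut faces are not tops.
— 0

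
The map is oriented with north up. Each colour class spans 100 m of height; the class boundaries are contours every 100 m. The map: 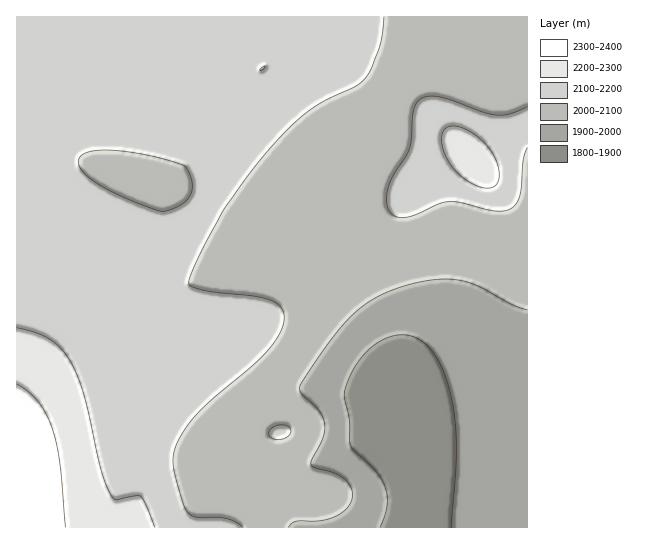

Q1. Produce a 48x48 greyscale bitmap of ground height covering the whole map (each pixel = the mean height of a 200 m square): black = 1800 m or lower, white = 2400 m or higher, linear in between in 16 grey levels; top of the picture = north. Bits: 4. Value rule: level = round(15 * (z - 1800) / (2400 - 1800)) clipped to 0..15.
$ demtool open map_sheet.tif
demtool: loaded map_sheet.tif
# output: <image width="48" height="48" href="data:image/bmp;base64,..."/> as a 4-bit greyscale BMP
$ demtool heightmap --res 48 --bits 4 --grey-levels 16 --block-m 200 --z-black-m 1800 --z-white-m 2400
<image width="48" height="48" href="data:image/bmp;base64,Qk32BAAAAAAAAHYAAAAoAAAAMAAAADAAAAABAAQAAAAAAIAEAAATCwAAEwsAABAAAAAAAAAAAAAAABEREQAiIiIAMzMzAERERABVVVUAZmZmAHd3dwCIiIgAmZmZAKqqqgC7u7sAzMzMAN3d3QDu7u4A////AO7d3Mu6qqqYiIiHdmVVVUQzIiIiIzMzM+7d3Lu6qqmId3d3ZmVWZVRDMiIiIzMzM+7tzLuqqqmId3d2ZlZmZmVDMiIiIzMzNO7tzLuqqpmHd3ZmZVVmZmVDMiIiIzMzNO7tzLqqqpiHd2ZmVVVWZlVDIiIiIzMzRO7tzLqpqZiHd2ZmZVVVVUQzIiIiIzMzRO7dy7qpmZiHd2ZmZmZlVEMyIRIiIzM0RO7dy7qZmZiHd2Zmd3dmVDMiEREiIzM0RO7dy7qZmYiHd3Znd4d2VDIhEREiIzM0RO3cy6qZmYiId3Znd4d2VDIhERESIzNERO3cy6qZmZiIh3dmd3d2VDIhERESIzNERN3Mu6mZmZmYiHd2ZmZlVDIhERESIzNERNzMuqmZmZmZiId3ZmZVQzIhEREiIzRERMzLuqmZmZmZiIh3dmZVQzIhEREiMzRERMy7uqmZmZmZmIiHd2ZVRDIiEREiMzRERbu7qpmZmZmZmYiId3ZlVDMiISIiM0RERbu6qpmZmZmZmZiIh3dmVEMyIiIjM0REVaqqqpmZmZmZmYiIiHd2ZUQzIiIzNERFVaqqqZmZiZiIiIiIiId2ZVRDMzMzRERVVaqqmZmZiZiIiIiIiId3ZlVEQzM0REVVVZmZmZmZiZiIiIiIiId3dmVURERERFVVVZmZmZmZiZiIiIiIh3d3dmZVVERERVVVVZmZmZmZmJmIh3d3d3d3d2ZmVVVVVVVVVZmZmZmZmJmId3d3d3d3d2ZmZlVVVVVVVZmZmZmZmJmIh3d3d3d3d3ZmZmZlVVVVVZmZmZmZmImYh3d3d3d3d3d3dmZmZlVVVZmZmZmZmYmYiHd3d3d3Z3d3d3dmZmZmZpmZmZmZmYiZiHd3d3d3Z3d3d3d3ZmZmZpmZmZmZmYiJiId3d3d3d3d3d3d3dmZnZpmZmZmZmIiIiId3d3d3d3d3eIh3d3d3d5mZmZmYh3d3iIh3d3d3d3d3eIiId4iIh5mZmZiHdmZniIiHd3d3d3d3eIiIiJmph5mZmId2ZmZniIiHd3d3d3d3eIiImau6h5mZiHdmZmZ3iJiId3d3d3d3d4iJmry6h5mYiHd3d3eIiImIh3d3d3d3d4iJq8y5iJmYiIiIiIiIiIiYiHd3d3d3d3iJvMupiJmZmIiZmZmIiIiIiId3d3d3d3iKu7qYiJmZmZmZmZmYiIiIiIh3d3d3d3iJqqmIiJmZmZmZmZmYiIiIiIiHd3d3d3iJmYiIiJmZmZmZmZmYiIiIiIiId3d3d3iIiHd3d5mZmZmZmZmYiIiIiIiIiHd3d3d3d3d3d5mZmZmZmZmZiIiIiIiIiIh3d3d3d3d3d5mZmZmZmZmZiIiIiIiImYiHd3d3dmZnd5mZmZmZmZmZiIiIiIiImZiId3d2ZmZmd4mZmZmZmZmZiIiIiIiImZmId3d2ZmZmZ4iJmZmZmZmZiIiIiIiImZmId3d2ZmZmZoiImZmZmZmZmIiIiIiJmZmId3d2ZmZmZoiImZmZmZmZmIiIiImZmZmId3d2ZmZmZg=="/>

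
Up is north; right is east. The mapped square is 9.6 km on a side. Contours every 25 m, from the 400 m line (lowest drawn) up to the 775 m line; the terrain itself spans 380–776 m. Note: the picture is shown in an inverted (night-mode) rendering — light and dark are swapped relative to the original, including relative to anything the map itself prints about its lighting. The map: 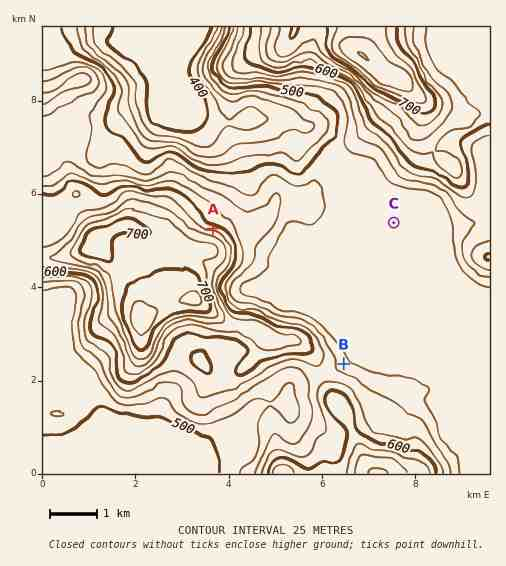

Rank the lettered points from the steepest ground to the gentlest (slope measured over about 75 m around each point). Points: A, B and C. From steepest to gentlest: A B C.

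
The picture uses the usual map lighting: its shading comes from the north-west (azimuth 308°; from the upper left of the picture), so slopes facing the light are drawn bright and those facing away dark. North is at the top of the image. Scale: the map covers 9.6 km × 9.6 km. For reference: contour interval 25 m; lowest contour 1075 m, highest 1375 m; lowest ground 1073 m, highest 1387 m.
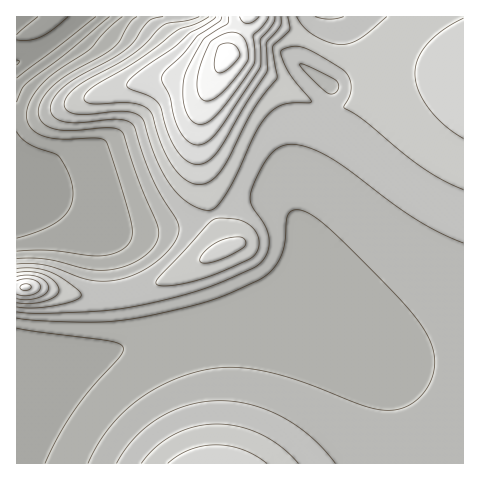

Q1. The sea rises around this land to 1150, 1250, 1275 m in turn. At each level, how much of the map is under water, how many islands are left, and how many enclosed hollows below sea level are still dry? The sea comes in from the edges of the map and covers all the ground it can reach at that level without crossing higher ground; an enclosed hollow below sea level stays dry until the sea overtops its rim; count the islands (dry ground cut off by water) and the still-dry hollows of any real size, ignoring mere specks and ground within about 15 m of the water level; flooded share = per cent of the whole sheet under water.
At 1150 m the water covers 13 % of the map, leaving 0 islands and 0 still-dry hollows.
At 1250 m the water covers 88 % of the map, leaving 0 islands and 0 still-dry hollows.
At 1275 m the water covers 94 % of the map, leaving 0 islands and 0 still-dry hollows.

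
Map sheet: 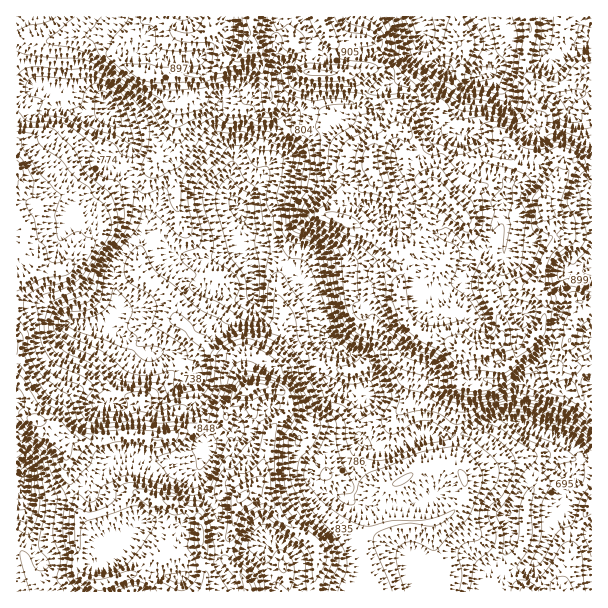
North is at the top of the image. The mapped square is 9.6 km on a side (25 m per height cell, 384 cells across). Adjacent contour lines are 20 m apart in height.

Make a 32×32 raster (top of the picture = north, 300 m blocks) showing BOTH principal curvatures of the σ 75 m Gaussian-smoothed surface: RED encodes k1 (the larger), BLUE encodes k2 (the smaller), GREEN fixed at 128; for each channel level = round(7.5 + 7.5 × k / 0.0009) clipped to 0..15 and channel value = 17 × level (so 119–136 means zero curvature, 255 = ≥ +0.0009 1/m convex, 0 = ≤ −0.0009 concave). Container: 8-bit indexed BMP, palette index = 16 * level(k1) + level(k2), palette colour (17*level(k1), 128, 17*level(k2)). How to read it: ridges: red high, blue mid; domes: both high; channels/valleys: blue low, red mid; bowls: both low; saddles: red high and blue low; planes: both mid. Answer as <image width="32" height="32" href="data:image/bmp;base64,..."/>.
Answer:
<image width="32" height="32" href="data:image/bmp;base64,Qk02CAAAAAAAADYEAAAoAAAAIAAAACAAAAABAAgAAAAAAAAEAAATCwAAEwsAAAABAAAAAAAAAIAAABGAAAAigAAAM4AAAESAAABVgAAAZoAAAHeAAACIgAAAmYAAAKqAAAC7gAAAzIAAAN2AAADugAAA/4AAAACAEQARgBEAIoARADOAEQBEgBEAVYARAGaAEQB3gBEAiIARAJmAEQCqgBEAu4ARAMyAEQDdgBEA7oARAP+AEQAAgCIAEYAiACKAIgAzgCIARIAiAFWAIgBmgCIAd4AiAIiAIgCZgCIAqoAiALuAIgDMgCIA3YAiAO6AIgD/gCIAAIAzABGAMwAigDMAM4AzAESAMwBVgDMAZoAzAHeAMwCIgDMAmYAzAKqAMwC7gDMAzIAzAN2AMwDugDMA/4AzAACARAARgEQAIoBEADOARABEgEQAVYBEAGaARAB3gEQAiIBEAJmARACqgEQAu4BEAMyARADdgEQA7oBEAP+ARAAAgFUAEYBVACKAVQAzgFUARIBVAFWAVQBmgFUAd4BVAIiAVQCZgFUAqoBVALuAVQDMgFUA3YBVAO6AVQD/gFUAAIBmABGAZgAigGYAM4BmAESAZgBVgGYAZoBmAHeAZgCIgGYAmYBmAKqAZgC7gGYAzIBmAN2AZgDugGYA/4BmAACAdwARgHcAIoB3ADOAdwBEgHcAVYB3AGaAdwB3gHcAiIB3AJmAdwCqgHcAu4B3AMyAdwDdgHcA7oB3AP+AdwAAgIgAEYCIACKAiAAzgIgARICIAFWAiABmgIgAd4CIAIiAiACZgIgAqoCIALuAiADMgIgA3YCIAO6AiAD/gIgAAICZABGAmQAigJkAM4CZAESAmQBVgJkAZoCZAHeAmQCIgJkAmYCZAKqAmQC7gJkAzICZAN2AmQDugJkA/4CZAACAqgARgKoAIoCqADOAqgBEgKoAVYCqAGaAqgB3gKoAiICqAJmAqgCqgKoAu4CqAMyAqgDdgKoA7oCqAP+AqgAAgLsAEYC7ACKAuwAzgLsARIC7AFWAuwBmgLsAd4C7AIiAuwCZgLsAqoC7ALuAuwDMgLsA3YC7AO6AuwD/gLsAAIDMABGAzAAigMwAM4DMAESAzABVgMwAZoDMAHeAzACIgMwAmYDMAKqAzAC7gMwAzIDMAN2AzADugMwA/4DMAACA3QARgN0AIoDdADOA3QBEgN0AVYDdAGaA3QB3gN0AiIDdAJmA3QCqgN0Au4DdAMyA3QDdgN0A7oDdAP+A3QAAgO4AEYDuACKA7gAzgO4ARIDuAFWA7gBmgO4Ad4DuAIiA7gCZgO4AqoDuALuA7gDMgO4A3YDuAO6A7gD/gO4AAID/ABGA/wAigP8AM4D/AESA/wBVgP8AZoD/AHeA/wCIgP8AmYD/AKqA/wC7gP8AzID/AN2A/wDugP8A/4D/AIeWpPb49+PzomLng/XEkqP2hYWHmIWHh6iEh6TFpLeXl3V05WKCxqaWc+Wz5ZLXkua3lIeXdYeXl4WFpXGFt6imlYTohoZ1mJej98KBU5KA98eDh4ZmdpZ2l6eTx4K4p5Omled2hnWGlnL3wPVSo/bGgpaXp6enqIemqILYg5bEgqaF6bandJTW8uSQ9oL2lnSGdYaGhoaXyJZzcdd1dOVwxpS0dbf39/eCorT6+LV2hISFh5iXdnWnt6eSxpaUlEDG55WFhZSDg3Rx2JbnpnVzuZWnt7inhqiol6eUlXR0cKP3lnVzg4ODhXO0lsbGk5OmhZWDpci3qIeXqMjHpoGw9+f39fb3+PnFdKN0tvZg2JV1dJWCcYGihZinlJBgcPf513NzhaSElbTS+HKz9sTm16S1x7d1dbagcHBQkoTl1aWlpFBxxbWTtoPV9JKh+YJ0k1OExZWUosOUksXI5vf2hZbI17SlxpNhcpT5+fezg3CSYoS3hbP69/eytNiUxLV1hpiXdXVkpoNyt8Oho6aC5ebStqdjY/aGpfeQlMe3lZWFdoaFhXV0lcPH2rmXhZVwgJGUk8bk6tX30/aQ56XGlVJyc3WWl5fHlpK1pLOXhIDZ2KPY96anhNPE5fXklIXEYYSUhXaGuKeXl4Rw15iCgPq2k/d0hqeC1JRR84DYhISWpraDhpbHhnSUlHD4hoGS95Wm14WGlqLno7f24ujXx9jHhIGpt4aWp7mlkNeFcrW3qLXHhaeFxbaVxvRgkYanpui1cKeGdoWFhXOEpYVipbWEhLaFqJeThWSE9XGil5d1l/izgoaFt6eGlYWVolKTtbbmpaaVo6SFhYXU17iXh3aHqNiTdZbYhoaDlZT3+Pf5x2Fzx3O26IOFo+i3l4aXhoeXp5R1p7d1dVGGlbbY16RxtaKVtfimdIPF+ZWFp5aXqKemlJelpmV0lqSGhYSkpcf4kbjphaamgoLn14PFdYeWY4WlyKemd4SGlnSFlriV6KSTpbeFlKSmpJTm1ZSGiJe2toK3pqiYdWSWc1G0p7fpo5Wkp5S2tsf19vnkxse4t5WUc5W2poWTZJSj18eVhZbG2bSTc5Pn93Gxk4OEgpKCdGCVhbi3ptXW59SClpeWhKbFksXExsdw5dhhlYaWlpdhYZSkpJWlYpWU5JSTcIGixOi056SmlHD3k3ODdXSFlYGG+Pj39/WUYvSQ5/n4+Laz1adywEBglei1xbeWh4iGtPfFlIKBgvj29nDBtKGiw9RykqC1pYSD9GOU17e4t7e2p5aGuMe0geb4sOqT2Mbp6pVhpcm3lIT3gbZwh4aXmIeGppXHlciixPaSpLTWhaa2hXGG2JOWhPeAuJM="/>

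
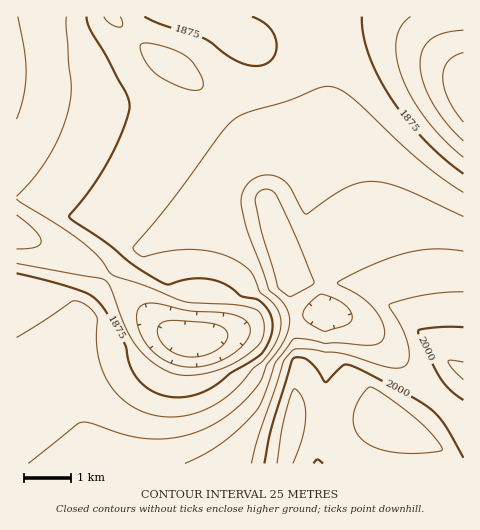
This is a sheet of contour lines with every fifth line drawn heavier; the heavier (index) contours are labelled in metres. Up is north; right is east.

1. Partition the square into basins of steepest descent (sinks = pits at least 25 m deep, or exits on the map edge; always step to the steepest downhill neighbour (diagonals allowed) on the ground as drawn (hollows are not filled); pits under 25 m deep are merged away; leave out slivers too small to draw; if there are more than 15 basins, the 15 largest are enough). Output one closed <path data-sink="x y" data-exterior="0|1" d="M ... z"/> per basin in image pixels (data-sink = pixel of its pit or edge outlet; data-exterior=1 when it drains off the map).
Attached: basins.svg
<path data-sink="463 88" data-exterior="1" d="M463 16l-152 1 14 56 3 50 5 30 10 25 35 73 21 60-20-14-30-13-22-3-36 1-2 2 8 59 0 24-3 42-9 55 179-1z"/><path data-sink="192 340" data-exterior="0" d="M271 217l-30 5-42 3-25 7-31 16-9 0-19 21-30 39-12 27-5 19 0 42 12 31 29 37 175-1 11-64 2-56-10-72z"/><path data-sink="17 69" data-exterior="1" d="M112 16l-96 1 0 180 76 27 46 24 5 0 31-16 25-7 42-3 30-5-4-20 9-24 0-8-79-81-16-14-22-12-16-12z"/><path data-sink="182 17" data-exterior="1" d="M311 16l-198 1 30 29 16 12 22 12 16 14 79 81 0 8-9 24 0 7 13 39 8 38 2 2 37-2 22 3 30 13 19 14-20-60-35-73-10-25-5-30-3-50z"/><path data-sink="17 232" data-exterior="1" d="M21 198l-5 1 0 264 92 1-28-37-7-15-6-24 0-27 6-26 12-27 43-55 9-5-45-24z"/>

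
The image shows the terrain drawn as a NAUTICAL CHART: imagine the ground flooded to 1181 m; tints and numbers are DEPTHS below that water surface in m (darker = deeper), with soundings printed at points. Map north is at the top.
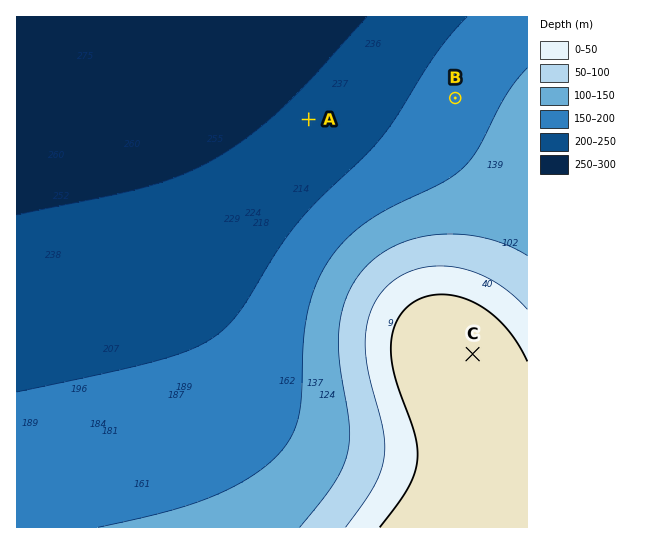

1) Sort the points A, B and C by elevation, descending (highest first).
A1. C B A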